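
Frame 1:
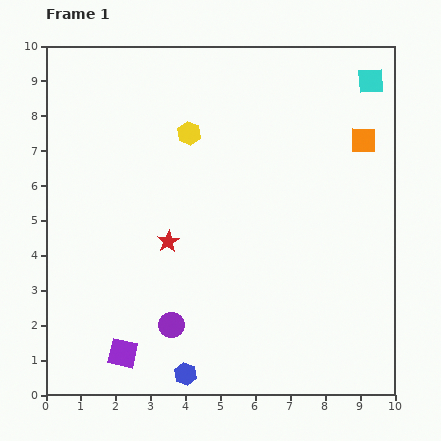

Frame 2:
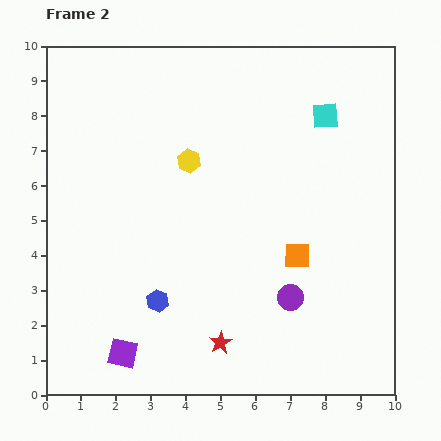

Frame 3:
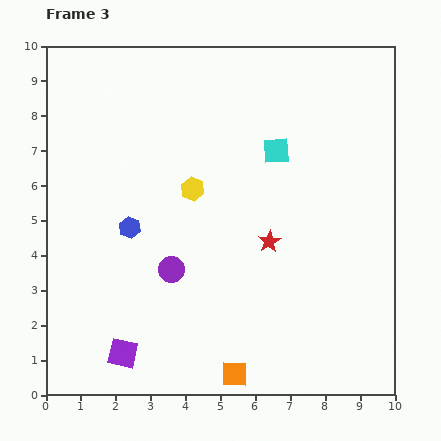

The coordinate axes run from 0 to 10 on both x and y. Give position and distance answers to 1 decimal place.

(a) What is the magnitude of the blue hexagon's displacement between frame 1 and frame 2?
2.2

The blue hexagon moved from (4.0, 0.6) to (3.2, 2.7), a distance of √(0.8² + 2.1²) ≈ 2.2.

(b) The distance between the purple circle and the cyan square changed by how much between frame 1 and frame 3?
-4.5

Distance in frame 1: 9.0. Distance in frame 3: 4.5.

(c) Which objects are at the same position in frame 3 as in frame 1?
the purple square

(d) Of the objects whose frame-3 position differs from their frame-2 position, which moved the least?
the yellow hexagon

(moved 0.8)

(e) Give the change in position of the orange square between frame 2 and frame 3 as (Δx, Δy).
(-1.8, -3.4)

The orange square was at (7.2, 4.0) in frame 2 and (5.4, 0.6) in frame 3.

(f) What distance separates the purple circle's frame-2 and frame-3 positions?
3.5

The purple circle moved from (7.0, 2.8) to (3.6, 3.6), a distance of √(3.4² + 0.8²) ≈ 3.5.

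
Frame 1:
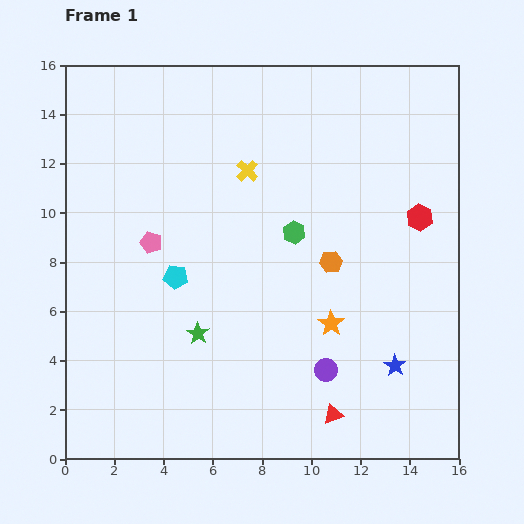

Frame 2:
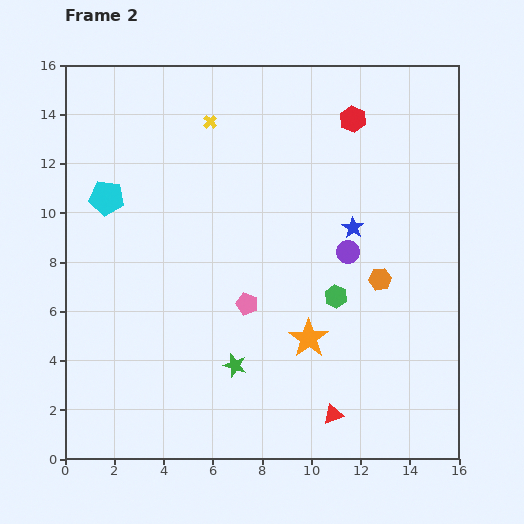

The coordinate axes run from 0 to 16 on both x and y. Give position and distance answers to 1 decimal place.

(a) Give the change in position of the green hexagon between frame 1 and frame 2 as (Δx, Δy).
(1.7, -2.6)

The green hexagon was at (9.3, 9.2) in frame 1 and (11.0, 6.6) in frame 2.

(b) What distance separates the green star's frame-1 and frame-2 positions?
2.0

The green star moved from (5.4, 5.1) to (6.9, 3.8), a distance of √(1.5² + 1.3²) ≈ 2.0.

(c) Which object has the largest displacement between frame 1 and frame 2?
the blue star

(moved 5.9; next 4.9)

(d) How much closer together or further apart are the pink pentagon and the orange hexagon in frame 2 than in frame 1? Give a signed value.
-1.8

Distance in frame 1: 7.3. Distance in frame 2: 5.5.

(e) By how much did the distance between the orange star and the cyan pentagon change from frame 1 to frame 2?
+3.4

Distance in frame 1: 6.6. Distance in frame 2: 10.0.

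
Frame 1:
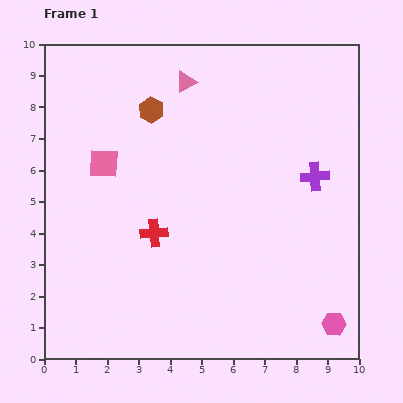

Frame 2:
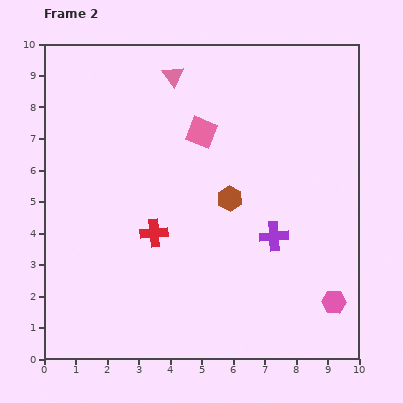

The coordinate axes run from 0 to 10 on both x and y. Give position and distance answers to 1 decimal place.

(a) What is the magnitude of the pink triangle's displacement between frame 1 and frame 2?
0.4

The pink triangle moved from (4.5, 8.8) to (4.1, 9.0), a distance of √(0.4² + 0.2²) ≈ 0.4.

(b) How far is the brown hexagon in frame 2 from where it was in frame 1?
3.8

The brown hexagon moved from (3.4, 7.9) to (5.9, 5.1), a distance of √(2.5² + 2.8²) ≈ 3.8.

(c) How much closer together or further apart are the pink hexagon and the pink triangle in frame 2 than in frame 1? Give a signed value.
-0.2

Distance in frame 1: 9.0. Distance in frame 2: 8.8.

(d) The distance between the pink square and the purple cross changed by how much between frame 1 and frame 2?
-2.7

Distance in frame 1: 6.7. Distance in frame 2: 4.0.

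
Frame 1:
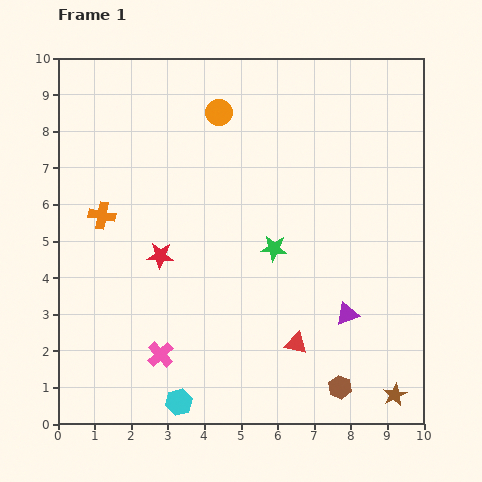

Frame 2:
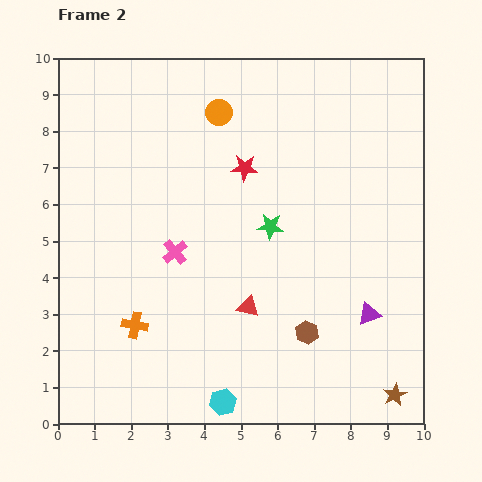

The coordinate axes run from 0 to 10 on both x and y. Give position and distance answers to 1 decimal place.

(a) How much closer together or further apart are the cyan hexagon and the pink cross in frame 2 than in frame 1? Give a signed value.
+2.9

Distance in frame 1: 1.4. Distance in frame 2: 4.3.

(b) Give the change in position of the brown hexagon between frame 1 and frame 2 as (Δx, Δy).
(-0.9, 1.5)

The brown hexagon was at (7.7, 1.0) in frame 1 and (6.8, 2.5) in frame 2.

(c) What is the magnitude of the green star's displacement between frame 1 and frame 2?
0.6

The green star moved from (5.9, 4.8) to (5.8, 5.4), a distance of √(0.1² + 0.6²) ≈ 0.6.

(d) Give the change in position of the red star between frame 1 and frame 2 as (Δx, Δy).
(2.3, 2.4)

The red star was at (2.8, 4.6) in frame 1 and (5.1, 7.0) in frame 2.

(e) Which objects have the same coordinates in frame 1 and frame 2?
the orange circle, the brown star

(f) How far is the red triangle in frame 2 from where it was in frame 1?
1.6

The red triangle moved from (6.5, 2.2) to (5.2, 3.2), a distance of √(1.3² + 1.0²) ≈ 1.6.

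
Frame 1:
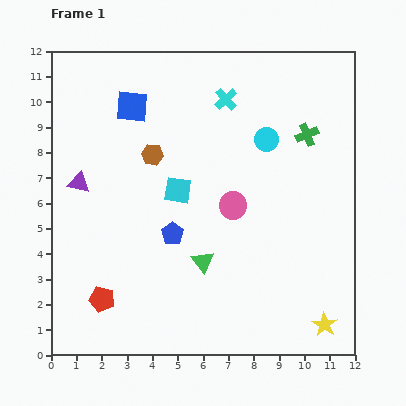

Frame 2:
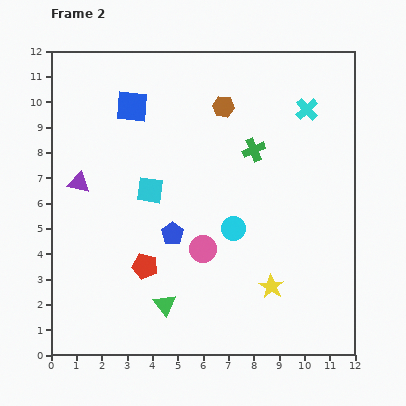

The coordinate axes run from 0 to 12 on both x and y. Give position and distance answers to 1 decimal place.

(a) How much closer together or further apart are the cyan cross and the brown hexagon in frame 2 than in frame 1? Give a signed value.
-0.3

Distance in frame 1: 3.6. Distance in frame 2: 3.3.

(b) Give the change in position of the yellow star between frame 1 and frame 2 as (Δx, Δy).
(-2.1, 1.5)

The yellow star was at (10.8, 1.2) in frame 1 and (8.7, 2.7) in frame 2.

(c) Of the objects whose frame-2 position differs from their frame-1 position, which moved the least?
the cyan square

(moved 1.1)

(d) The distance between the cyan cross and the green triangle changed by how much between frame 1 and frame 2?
+3.0

Distance in frame 1: 6.5. Distance in frame 2: 9.5.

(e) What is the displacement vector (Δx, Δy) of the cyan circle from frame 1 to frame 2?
(-1.3, -3.5)

The cyan circle was at (8.5, 8.5) in frame 1 and (7.2, 5.0) in frame 2.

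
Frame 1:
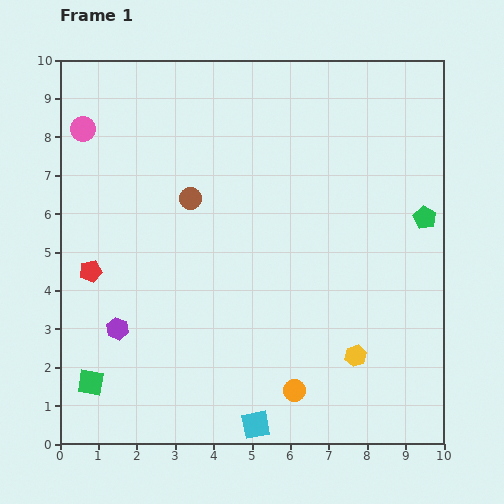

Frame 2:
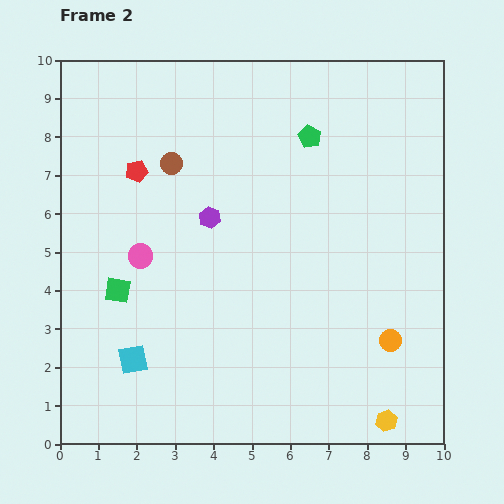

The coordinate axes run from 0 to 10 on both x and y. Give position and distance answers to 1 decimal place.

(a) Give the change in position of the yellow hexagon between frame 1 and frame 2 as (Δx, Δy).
(0.8, -1.7)

The yellow hexagon was at (7.7, 2.3) in frame 1 and (8.5, 0.6) in frame 2.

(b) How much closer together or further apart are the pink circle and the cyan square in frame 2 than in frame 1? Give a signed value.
-6.2

Distance in frame 1: 8.9. Distance in frame 2: 2.7.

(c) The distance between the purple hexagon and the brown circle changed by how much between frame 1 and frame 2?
-2.2

Distance in frame 1: 3.9. Distance in frame 2: 1.7.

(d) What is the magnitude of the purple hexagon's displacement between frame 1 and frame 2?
3.8

The purple hexagon moved from (1.5, 3.0) to (3.9, 5.9), a distance of √(2.4² + 2.9²) ≈ 3.8.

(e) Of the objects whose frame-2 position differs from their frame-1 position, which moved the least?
the brown circle

(moved 1.0)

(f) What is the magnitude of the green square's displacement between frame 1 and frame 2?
2.5

The green square moved from (0.8, 1.6) to (1.5, 4.0), a distance of √(0.7² + 2.4²) ≈ 2.5.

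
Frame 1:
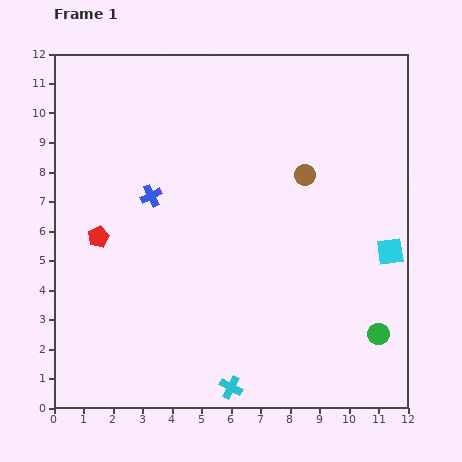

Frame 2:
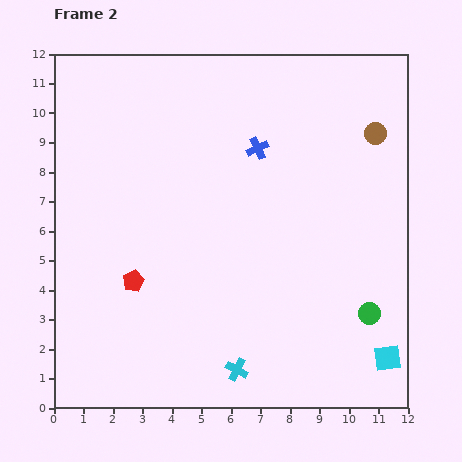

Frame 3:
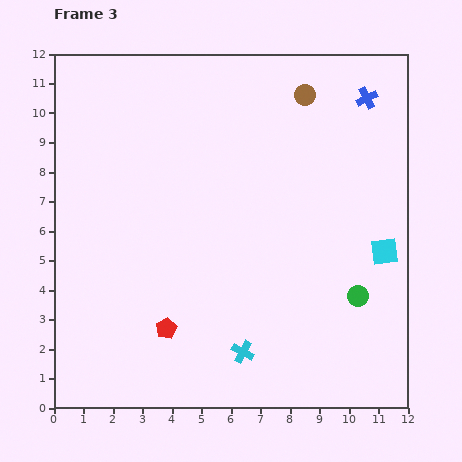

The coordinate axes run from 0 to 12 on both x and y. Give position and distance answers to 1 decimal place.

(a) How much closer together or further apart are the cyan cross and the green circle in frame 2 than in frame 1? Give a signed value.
-0.4

Distance in frame 1: 5.3. Distance in frame 2: 4.9.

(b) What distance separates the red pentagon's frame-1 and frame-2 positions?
1.9

The red pentagon moved from (1.5, 5.8) to (2.7, 4.3), a distance of √(1.2² + 1.5²) ≈ 1.9.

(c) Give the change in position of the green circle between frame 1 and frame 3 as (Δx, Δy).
(-0.7, 1.3)

The green circle was at (11.0, 2.5) in frame 1 and (10.3, 3.8) in frame 3.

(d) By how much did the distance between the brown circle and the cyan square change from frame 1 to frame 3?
+2.0

Distance in frame 1: 3.9. Distance in frame 3: 5.9.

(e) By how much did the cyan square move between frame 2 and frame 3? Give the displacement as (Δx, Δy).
(-0.1, 3.6)

The cyan square was at (11.3, 1.7) in frame 2 and (11.2, 5.3) in frame 3.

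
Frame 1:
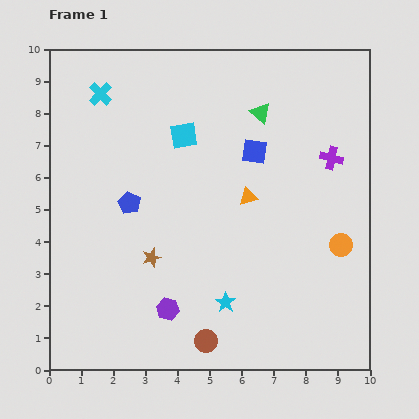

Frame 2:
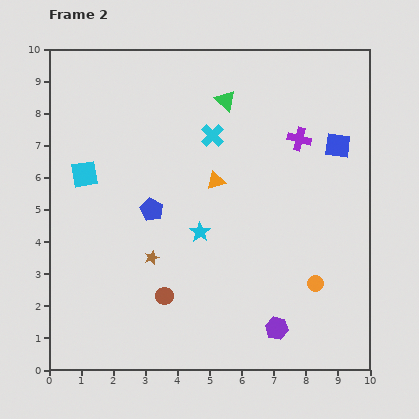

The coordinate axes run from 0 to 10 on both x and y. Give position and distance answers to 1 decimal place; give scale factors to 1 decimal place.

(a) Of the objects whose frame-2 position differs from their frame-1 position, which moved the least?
the blue pentagon

(moved 0.7)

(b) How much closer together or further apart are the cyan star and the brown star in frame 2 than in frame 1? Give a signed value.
-1.0

Distance in frame 1: 2.7. Distance in frame 2: 1.7.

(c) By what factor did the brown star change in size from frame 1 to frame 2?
0.7×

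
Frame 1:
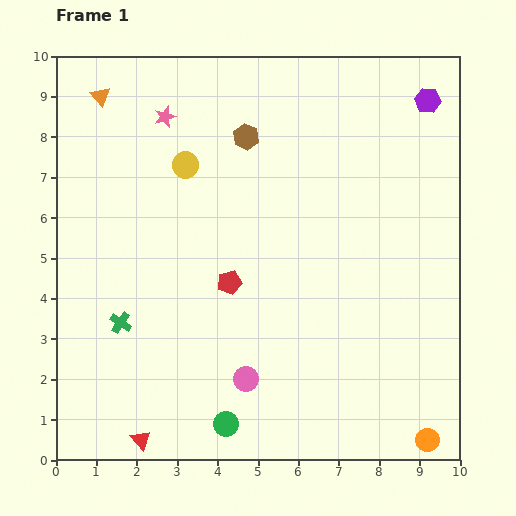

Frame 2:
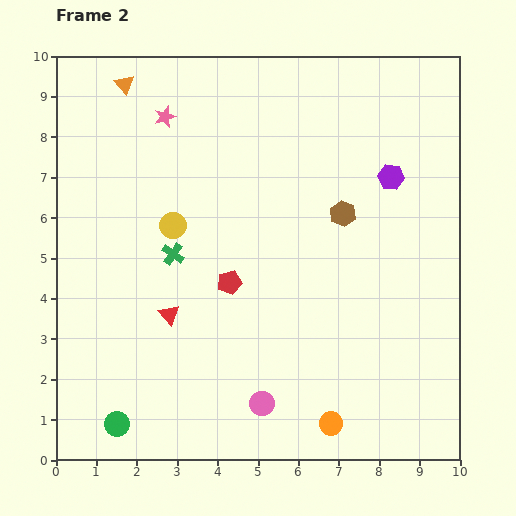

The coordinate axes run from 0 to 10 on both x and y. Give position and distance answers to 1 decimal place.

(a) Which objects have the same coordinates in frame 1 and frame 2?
the pink star, the red pentagon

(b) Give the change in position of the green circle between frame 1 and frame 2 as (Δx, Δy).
(-2.7, 0.0)

The green circle was at (4.2, 0.9) in frame 1 and (1.5, 0.9) in frame 2.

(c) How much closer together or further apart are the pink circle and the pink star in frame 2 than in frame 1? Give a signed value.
+0.7

Distance in frame 1: 6.8. Distance in frame 2: 7.5.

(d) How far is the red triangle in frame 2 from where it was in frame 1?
3.2

The red triangle moved from (2.1, 0.5) to (2.8, 3.6), a distance of √(0.7² + 3.1²) ≈ 3.2.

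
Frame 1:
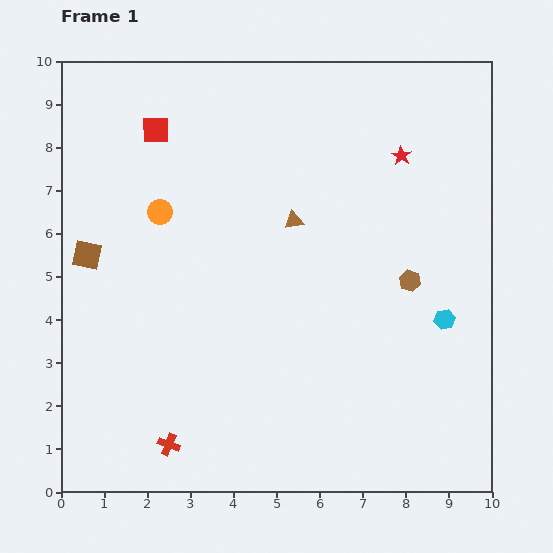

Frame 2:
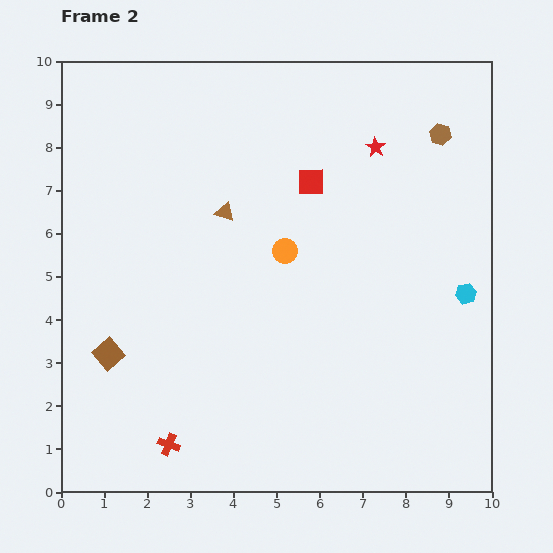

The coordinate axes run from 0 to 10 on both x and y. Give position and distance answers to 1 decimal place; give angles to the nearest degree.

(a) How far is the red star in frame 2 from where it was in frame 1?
0.6

The red star moved from (7.9, 7.8) to (7.3, 8.0), a distance of √(0.6² + 0.2²) ≈ 0.6.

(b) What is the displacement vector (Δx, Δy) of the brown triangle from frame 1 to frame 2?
(-1.6, 0.2)

The brown triangle was at (5.4, 6.3) in frame 1 and (3.8, 6.5) in frame 2.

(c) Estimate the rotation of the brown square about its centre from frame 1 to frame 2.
38° clockwise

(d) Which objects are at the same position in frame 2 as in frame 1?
the red cross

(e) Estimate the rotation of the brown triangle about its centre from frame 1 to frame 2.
28° clockwise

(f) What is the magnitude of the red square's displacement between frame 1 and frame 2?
3.8

The red square moved from (2.2, 8.4) to (5.8, 7.2), a distance of √(3.6² + 1.2²) ≈ 3.8.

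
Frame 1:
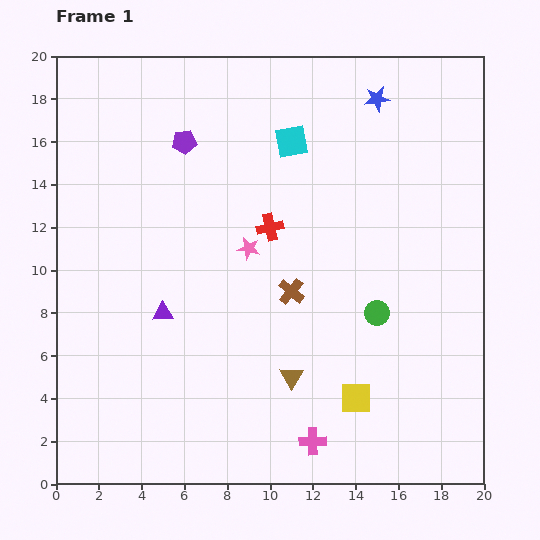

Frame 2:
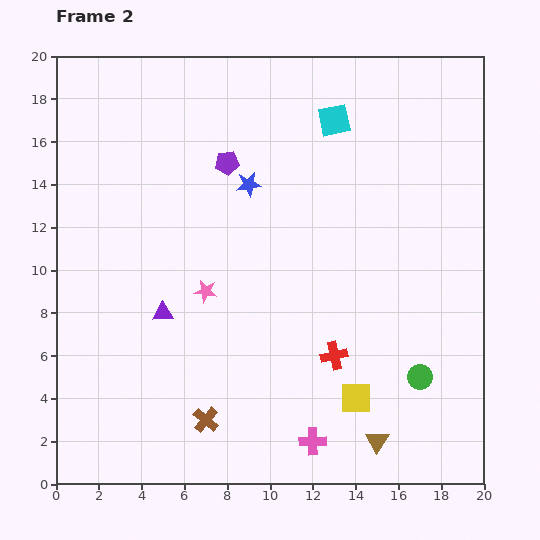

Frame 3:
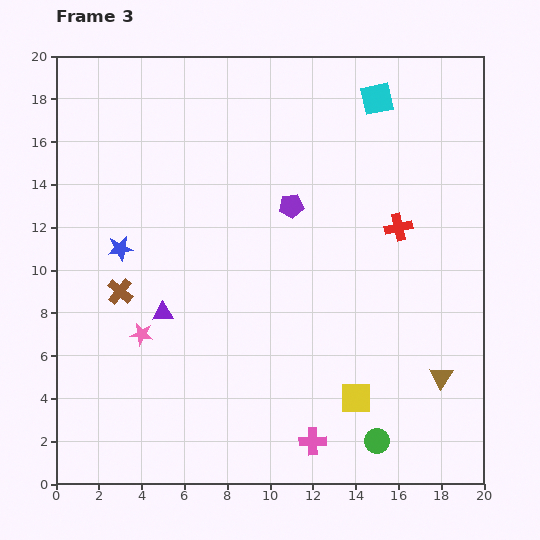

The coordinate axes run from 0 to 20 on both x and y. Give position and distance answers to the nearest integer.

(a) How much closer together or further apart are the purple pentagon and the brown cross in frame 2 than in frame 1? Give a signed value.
+3

Distance in frame 1: 9. Distance in frame 2: 12.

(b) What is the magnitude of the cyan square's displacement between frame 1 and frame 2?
2

The cyan square moved from (11, 16) to (13, 17), a distance of √(2² + 1²) ≈ 2.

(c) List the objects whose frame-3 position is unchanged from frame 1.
the purple triangle, the yellow square, the pink cross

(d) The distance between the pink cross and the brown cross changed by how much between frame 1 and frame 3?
+4

Distance in frame 1: 7. Distance in frame 3: 11.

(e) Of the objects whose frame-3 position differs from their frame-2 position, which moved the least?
the cyan square

(moved 2)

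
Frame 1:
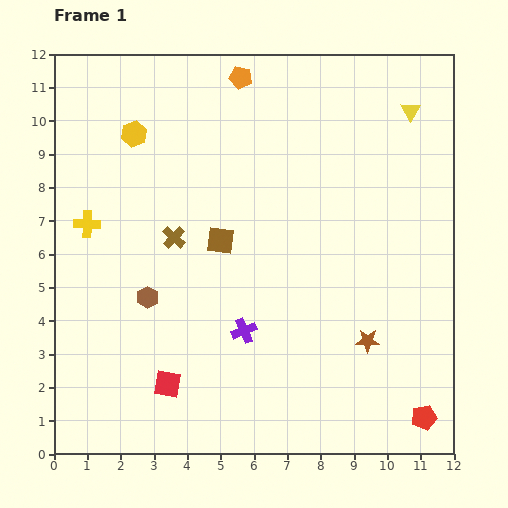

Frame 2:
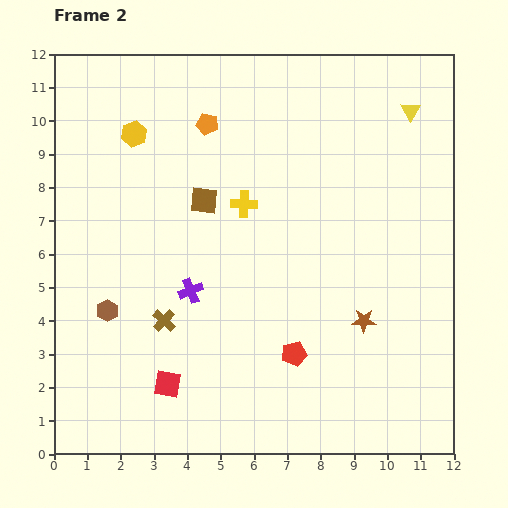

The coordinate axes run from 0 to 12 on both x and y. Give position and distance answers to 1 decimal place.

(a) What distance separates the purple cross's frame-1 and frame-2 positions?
2.0

The purple cross moved from (5.7, 3.7) to (4.1, 4.9), a distance of √(1.6² + 1.2²) ≈ 2.0.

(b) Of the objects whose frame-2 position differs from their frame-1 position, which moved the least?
the brown star

(moved 0.6)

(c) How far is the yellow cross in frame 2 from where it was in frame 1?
4.7

The yellow cross moved from (1.0, 6.9) to (5.7, 7.5), a distance of √(4.7² + 0.6²) ≈ 4.7.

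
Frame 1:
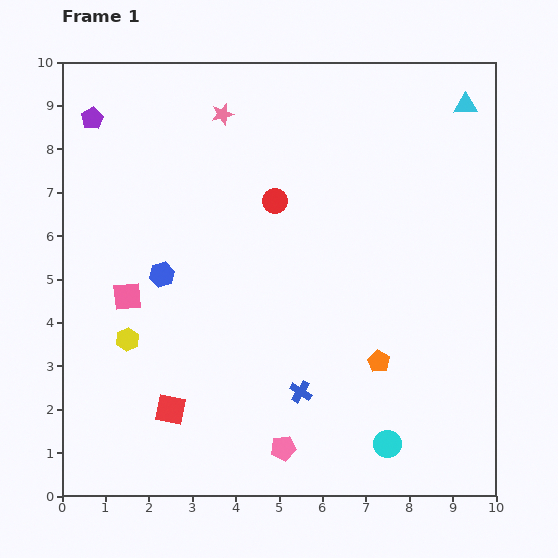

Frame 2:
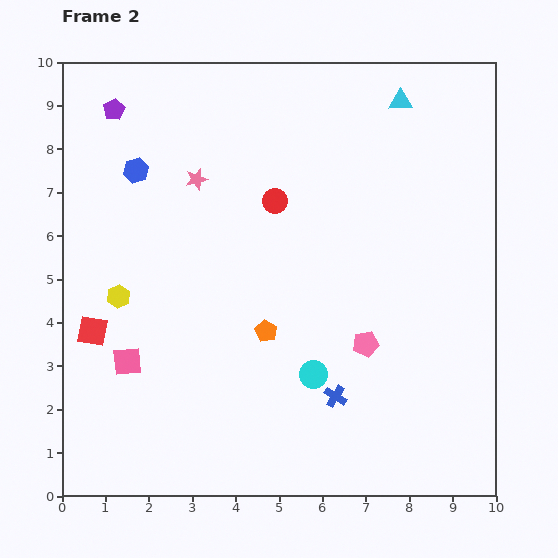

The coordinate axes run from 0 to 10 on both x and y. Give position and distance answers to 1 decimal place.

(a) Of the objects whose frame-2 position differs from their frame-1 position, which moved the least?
the purple pentagon

(moved 0.5)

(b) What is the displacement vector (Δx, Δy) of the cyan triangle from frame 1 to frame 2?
(-1.5, 0.1)

The cyan triangle was at (9.3, 9.0) in frame 1 and (7.8, 9.1) in frame 2.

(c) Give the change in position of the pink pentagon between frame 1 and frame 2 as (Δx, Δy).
(1.9, 2.4)

The pink pentagon was at (5.1, 1.1) in frame 1 and (7.0, 3.5) in frame 2.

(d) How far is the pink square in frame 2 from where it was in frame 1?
1.5

The pink square moved from (1.5, 4.6) to (1.5, 3.1), a distance of √(0.0² + 1.5²) ≈ 1.5.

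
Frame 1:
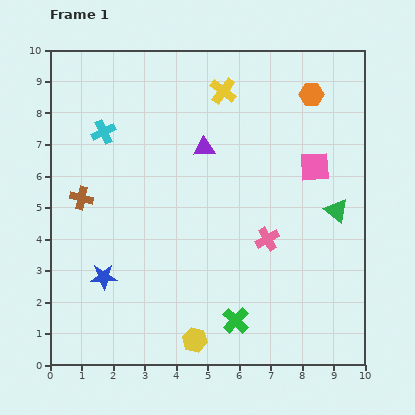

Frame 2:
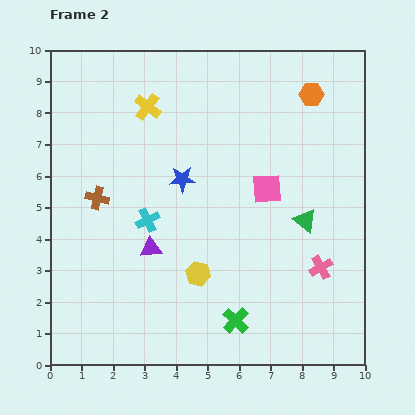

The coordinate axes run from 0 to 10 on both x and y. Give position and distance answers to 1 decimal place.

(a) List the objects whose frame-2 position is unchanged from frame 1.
the green cross, the orange hexagon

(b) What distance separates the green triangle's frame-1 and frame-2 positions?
1.0

The green triangle moved from (9.1, 4.9) to (8.1, 4.6), a distance of √(1.0² + 0.3²) ≈ 1.0.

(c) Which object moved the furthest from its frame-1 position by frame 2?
the blue star

(moved 4.0; next 3.6)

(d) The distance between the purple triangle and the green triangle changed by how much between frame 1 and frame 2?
+0.3

Distance in frame 1: 4.7. Distance in frame 2: 5.0.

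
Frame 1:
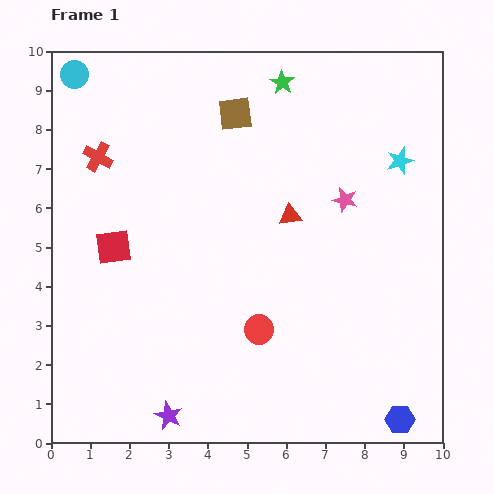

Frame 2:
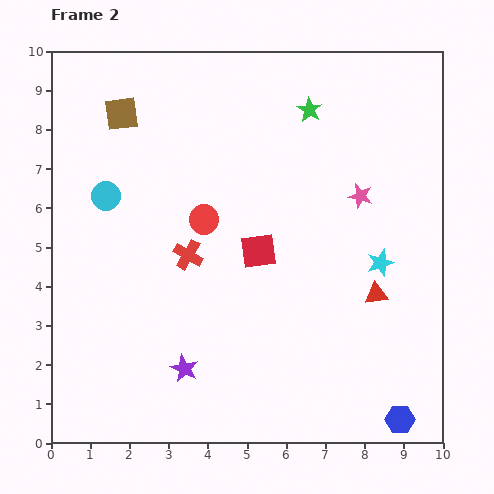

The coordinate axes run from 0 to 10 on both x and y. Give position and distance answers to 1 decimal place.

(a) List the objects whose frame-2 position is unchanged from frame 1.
the blue hexagon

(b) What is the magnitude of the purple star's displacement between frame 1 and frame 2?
1.3

The purple star moved from (3.0, 0.7) to (3.4, 1.9), a distance of √(0.4² + 1.2²) ≈ 1.3.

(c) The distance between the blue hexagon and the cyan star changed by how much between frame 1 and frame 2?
-2.6

Distance in frame 1: 6.6. Distance in frame 2: 4.0.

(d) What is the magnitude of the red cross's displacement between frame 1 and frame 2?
3.4

The red cross moved from (1.2, 7.3) to (3.5, 4.8), a distance of √(2.3² + 2.5²) ≈ 3.4.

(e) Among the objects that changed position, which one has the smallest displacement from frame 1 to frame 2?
the pink star

(moved 0.4)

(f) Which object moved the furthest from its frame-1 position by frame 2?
the red square

(moved 3.7; next 3.4)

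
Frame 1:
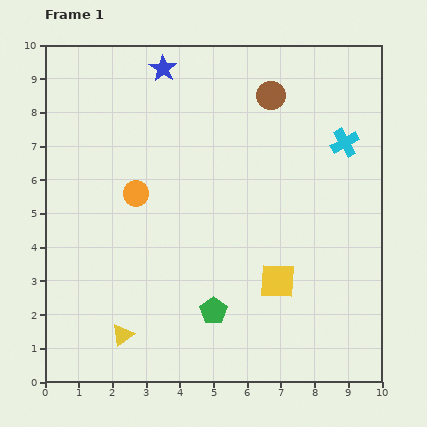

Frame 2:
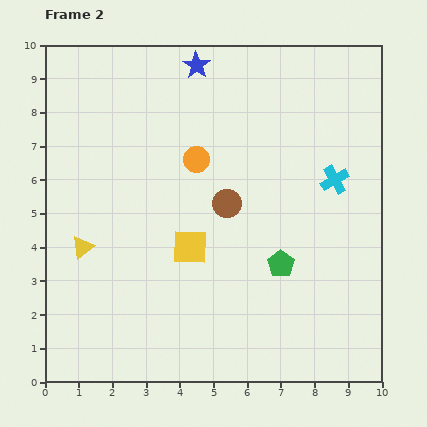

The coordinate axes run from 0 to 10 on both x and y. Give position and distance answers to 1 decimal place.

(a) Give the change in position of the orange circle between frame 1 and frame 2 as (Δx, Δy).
(1.8, 1.0)

The orange circle was at (2.7, 5.6) in frame 1 and (4.5, 6.6) in frame 2.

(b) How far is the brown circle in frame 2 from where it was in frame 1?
3.5

The brown circle moved from (6.7, 8.5) to (5.4, 5.3), a distance of √(1.3² + 3.2²) ≈ 3.5.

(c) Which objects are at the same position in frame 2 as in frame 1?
none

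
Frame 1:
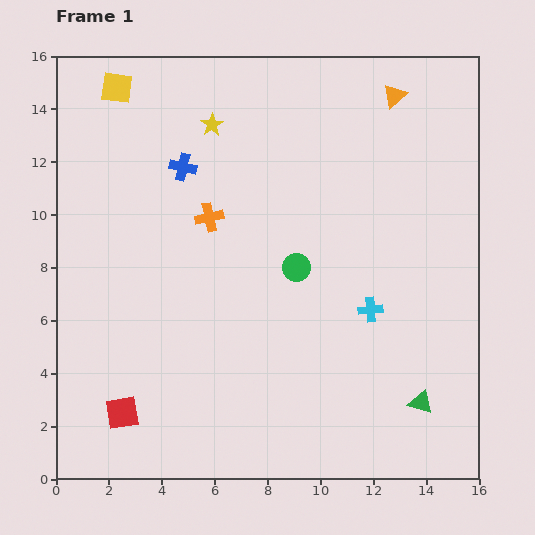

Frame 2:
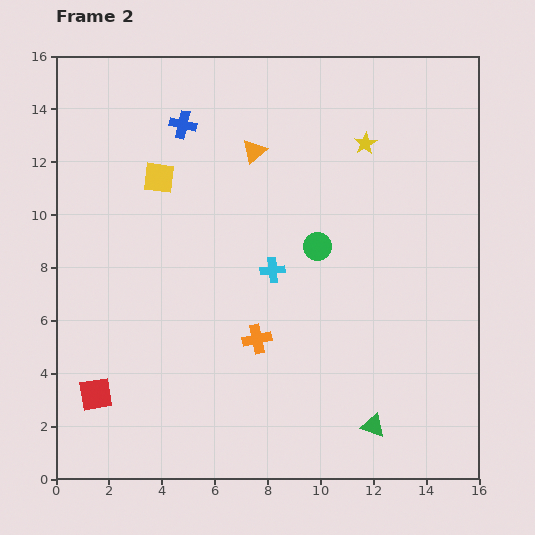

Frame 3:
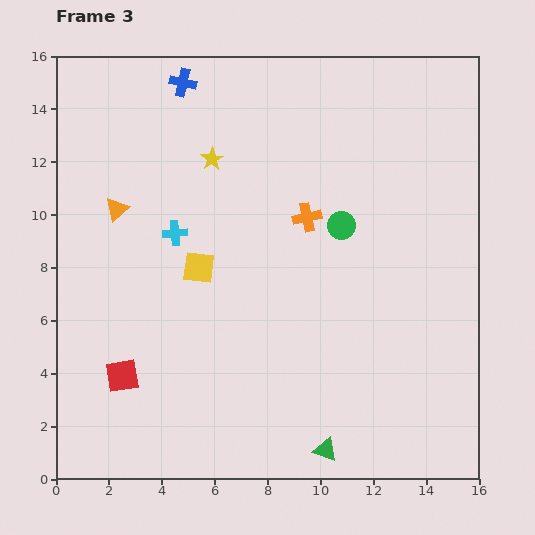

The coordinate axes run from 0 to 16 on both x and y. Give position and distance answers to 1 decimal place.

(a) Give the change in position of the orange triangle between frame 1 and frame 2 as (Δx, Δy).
(-5.3, -2.1)

The orange triangle was at (12.8, 14.5) in frame 1 and (7.5, 12.4) in frame 2.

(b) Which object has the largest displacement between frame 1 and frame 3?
the orange triangle

(moved 11.3; next 7.9)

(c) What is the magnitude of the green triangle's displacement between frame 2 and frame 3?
2.0

The green triangle moved from (12.0, 2.0) to (10.2, 1.1), a distance of √(1.8² + 0.9²) ≈ 2.0.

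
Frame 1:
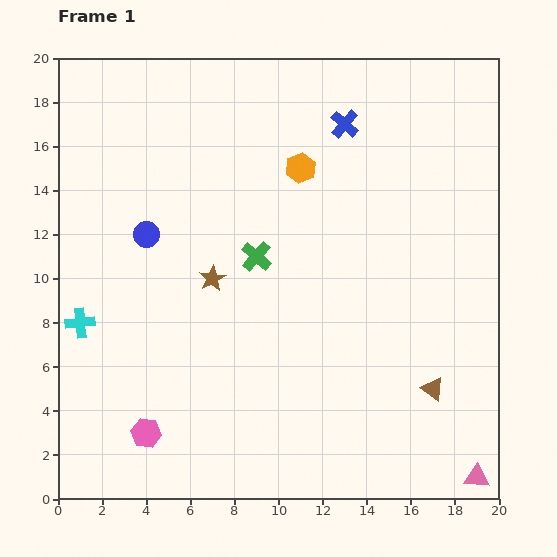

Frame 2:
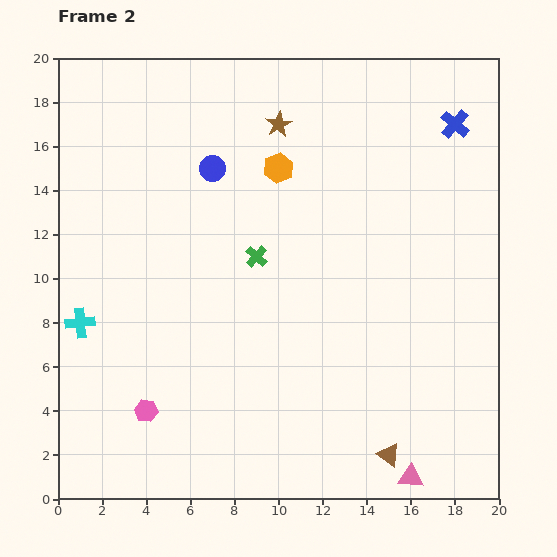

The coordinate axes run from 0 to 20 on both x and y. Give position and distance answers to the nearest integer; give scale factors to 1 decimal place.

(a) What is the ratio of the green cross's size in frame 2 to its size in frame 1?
0.7×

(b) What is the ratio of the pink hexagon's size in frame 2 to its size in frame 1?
0.8×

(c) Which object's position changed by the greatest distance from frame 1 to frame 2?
the brown star

(moved 8; next 5)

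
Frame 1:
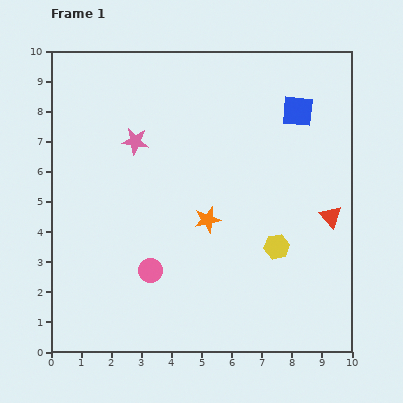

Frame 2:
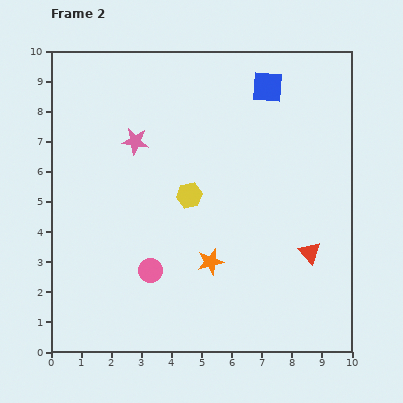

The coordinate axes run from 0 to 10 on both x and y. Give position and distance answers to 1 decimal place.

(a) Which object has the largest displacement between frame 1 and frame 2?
the yellow hexagon

(moved 3.4; next 1.4)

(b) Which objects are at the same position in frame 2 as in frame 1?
the pink circle, the pink star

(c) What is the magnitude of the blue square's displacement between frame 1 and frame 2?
1.3

The blue square moved from (8.2, 8.0) to (7.2, 8.8), a distance of √(1.0² + 0.8²) ≈ 1.3.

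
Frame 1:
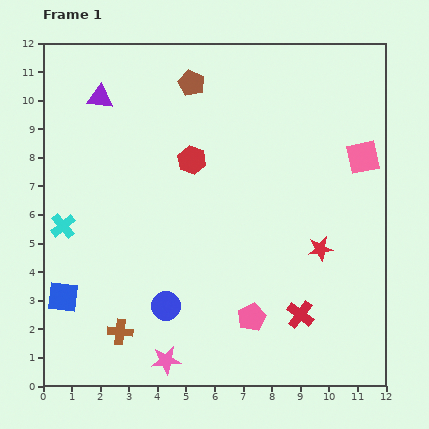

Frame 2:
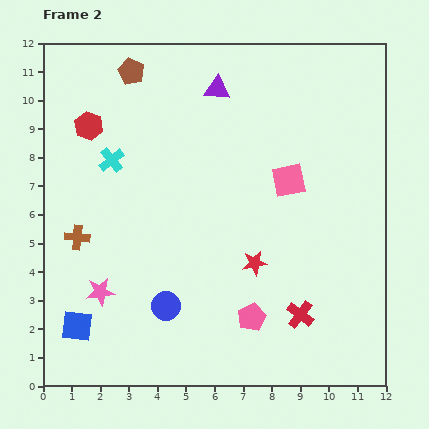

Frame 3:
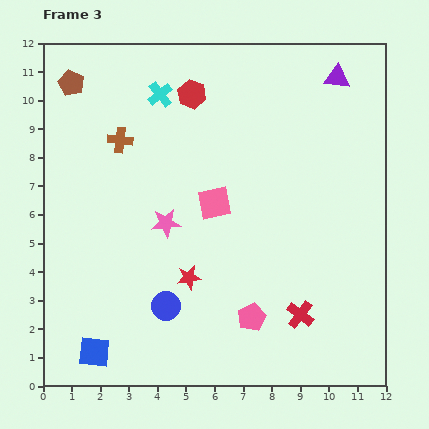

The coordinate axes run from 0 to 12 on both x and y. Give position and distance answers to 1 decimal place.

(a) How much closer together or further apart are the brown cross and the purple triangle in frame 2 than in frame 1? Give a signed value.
-1.1

Distance in frame 1: 8.2. Distance in frame 2: 7.1.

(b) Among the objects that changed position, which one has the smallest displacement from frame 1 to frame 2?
the blue square

(moved 1.1)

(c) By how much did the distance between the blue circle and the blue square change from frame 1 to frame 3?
-0.6

Distance in frame 1: 3.6. Distance in frame 3: 3.0.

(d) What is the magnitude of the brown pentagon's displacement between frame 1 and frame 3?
4.2

The brown pentagon moved from (5.2, 10.6) to (1.0, 10.6), a distance of √(4.2² + 0.0²) ≈ 4.2.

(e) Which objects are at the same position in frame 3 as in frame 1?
the blue circle, the red cross, the pink pentagon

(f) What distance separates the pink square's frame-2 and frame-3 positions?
2.7

The pink square moved from (8.6, 7.2) to (6.0, 6.4), a distance of √(2.6² + 0.8²) ≈ 2.7.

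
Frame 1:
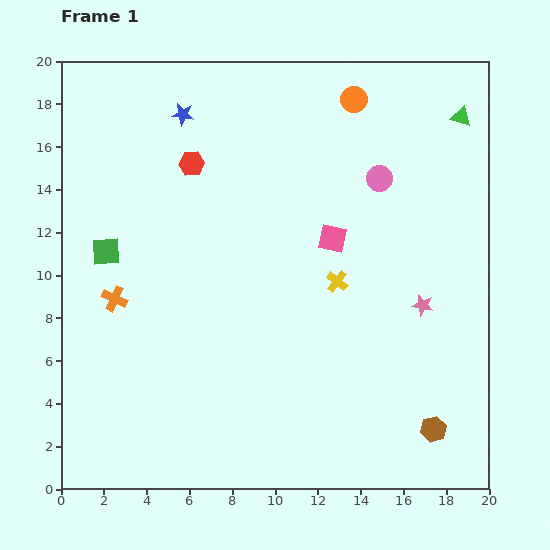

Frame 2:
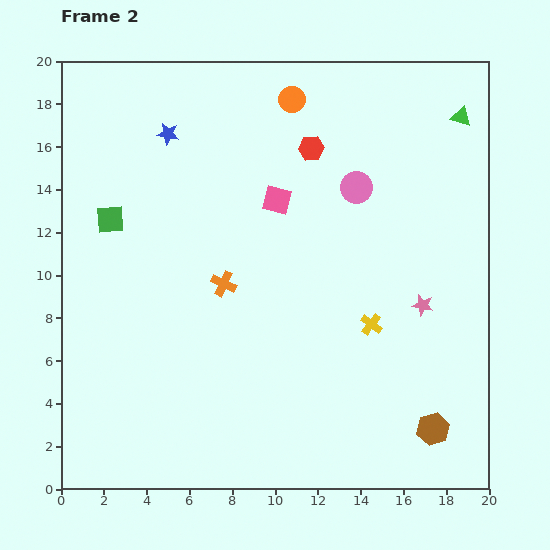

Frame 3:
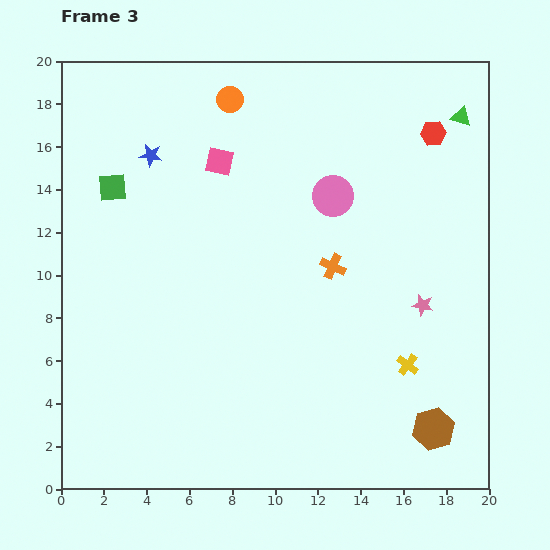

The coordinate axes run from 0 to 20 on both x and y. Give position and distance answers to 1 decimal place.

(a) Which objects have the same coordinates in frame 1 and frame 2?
the green triangle, the pink star, the brown hexagon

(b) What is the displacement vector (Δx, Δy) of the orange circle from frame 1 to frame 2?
(-2.9, 0.0)

The orange circle was at (13.7, 18.2) in frame 1 and (10.8, 18.2) in frame 2.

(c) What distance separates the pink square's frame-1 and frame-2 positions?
3.2

The pink square moved from (12.7, 11.7) to (10.1, 13.5), a distance of √(2.6² + 1.8²) ≈ 3.2.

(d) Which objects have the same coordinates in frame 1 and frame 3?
the green triangle, the pink star, the brown hexagon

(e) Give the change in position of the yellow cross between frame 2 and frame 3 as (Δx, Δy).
(1.7, -1.9)

The yellow cross was at (14.5, 7.7) in frame 2 and (16.2, 5.8) in frame 3.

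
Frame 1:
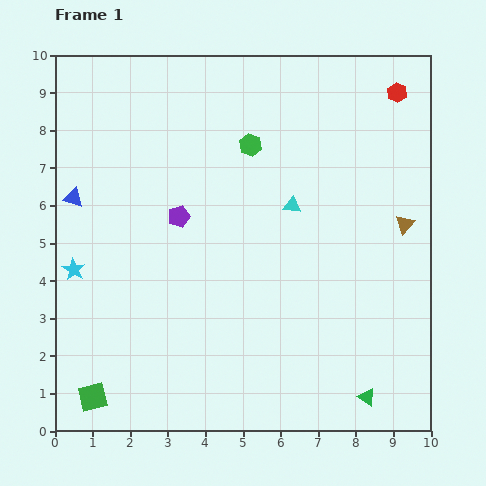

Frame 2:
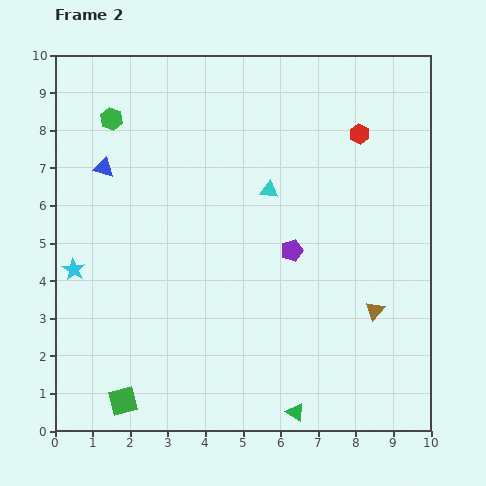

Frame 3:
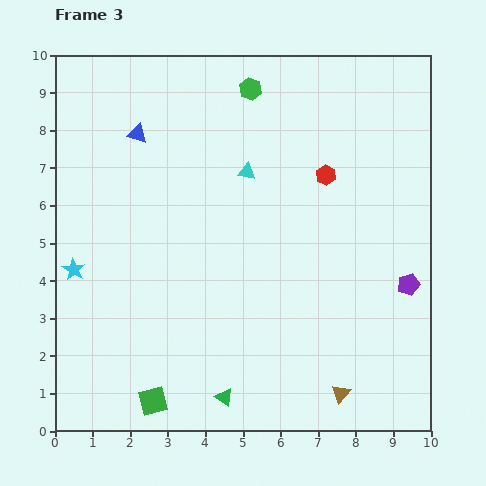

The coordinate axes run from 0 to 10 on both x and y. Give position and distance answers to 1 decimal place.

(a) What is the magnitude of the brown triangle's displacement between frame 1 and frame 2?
2.4

The brown triangle moved from (9.3, 5.5) to (8.5, 3.2), a distance of √(0.8² + 2.3²) ≈ 2.4.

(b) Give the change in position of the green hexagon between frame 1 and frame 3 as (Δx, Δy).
(0.0, 1.5)

The green hexagon was at (5.2, 7.6) in frame 1 and (5.2, 9.1) in frame 3.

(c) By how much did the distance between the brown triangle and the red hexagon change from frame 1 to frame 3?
+2.3

Distance in frame 1: 3.5. Distance in frame 3: 5.8.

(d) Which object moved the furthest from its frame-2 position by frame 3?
the green hexagon

(moved 3.8; next 3.2)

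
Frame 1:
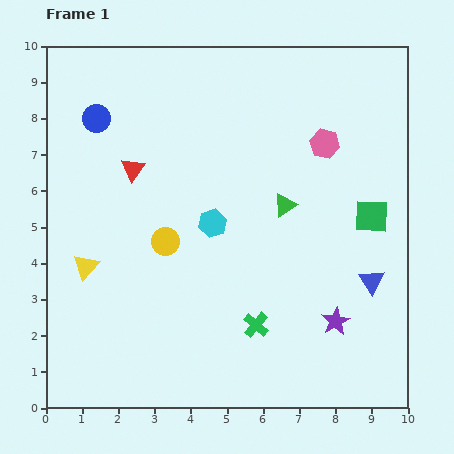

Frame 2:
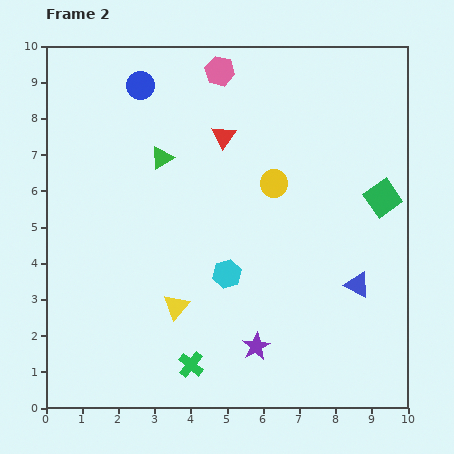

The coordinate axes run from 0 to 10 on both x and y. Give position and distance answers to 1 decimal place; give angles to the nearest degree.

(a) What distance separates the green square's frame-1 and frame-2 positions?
0.6

The green square moved from (9.0, 5.3) to (9.3, 5.8), a distance of √(0.3² + 0.5²) ≈ 0.6.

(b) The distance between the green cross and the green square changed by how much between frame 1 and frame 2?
+2.6

Distance in frame 1: 4.4. Distance in frame 2: 7.0.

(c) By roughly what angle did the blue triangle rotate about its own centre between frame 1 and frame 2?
28° counter-clockwise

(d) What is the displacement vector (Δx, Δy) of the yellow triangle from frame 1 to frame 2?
(2.5, -1.1)

The yellow triangle was at (1.1, 3.9) in frame 1 and (3.6, 2.8) in frame 2.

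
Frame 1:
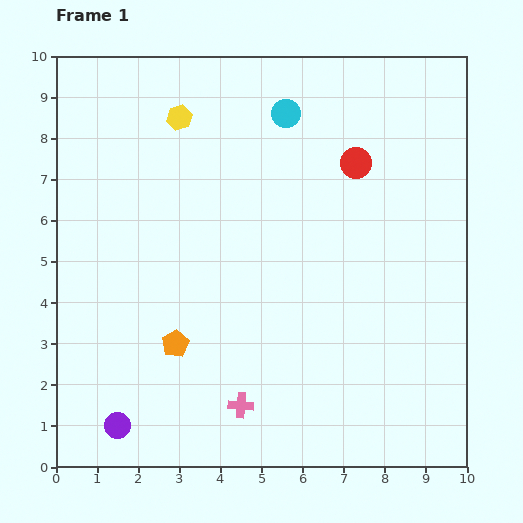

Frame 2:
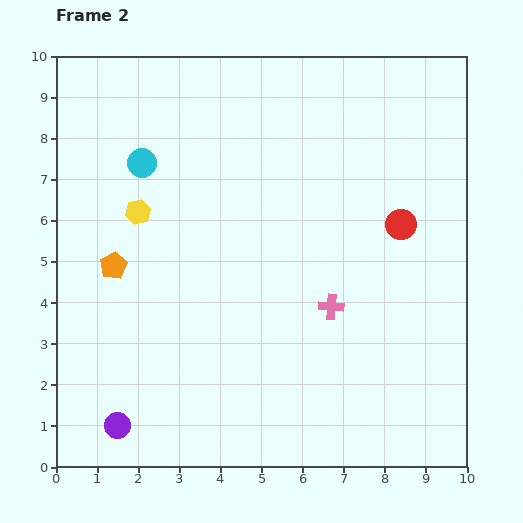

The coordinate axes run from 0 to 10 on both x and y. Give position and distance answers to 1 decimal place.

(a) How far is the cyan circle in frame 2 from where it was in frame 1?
3.7

The cyan circle moved from (5.6, 8.6) to (2.1, 7.4), a distance of √(3.5² + 1.2²) ≈ 3.7.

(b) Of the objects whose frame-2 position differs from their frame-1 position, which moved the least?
the red circle

(moved 1.9)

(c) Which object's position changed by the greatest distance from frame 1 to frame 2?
the cyan circle

(moved 3.7; next 3.3)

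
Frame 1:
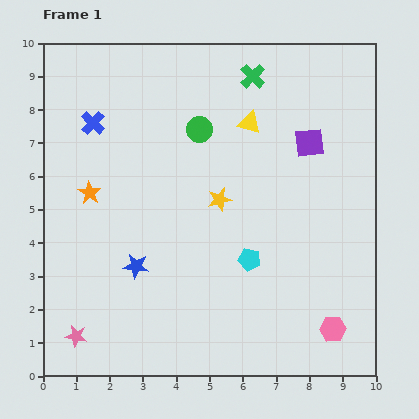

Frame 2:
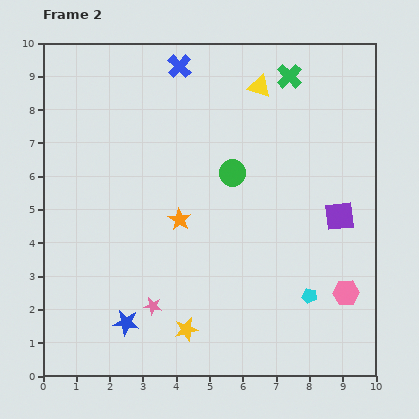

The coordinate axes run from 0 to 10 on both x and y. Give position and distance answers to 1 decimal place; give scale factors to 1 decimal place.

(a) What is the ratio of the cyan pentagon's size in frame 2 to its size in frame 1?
0.7×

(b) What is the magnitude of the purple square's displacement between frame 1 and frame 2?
2.4

The purple square moved from (8.0, 7.0) to (8.9, 4.8), a distance of √(0.9² + 2.2²) ≈ 2.4.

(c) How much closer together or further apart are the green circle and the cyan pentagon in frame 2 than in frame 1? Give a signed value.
+0.2

Distance in frame 1: 4.2. Distance in frame 2: 4.4.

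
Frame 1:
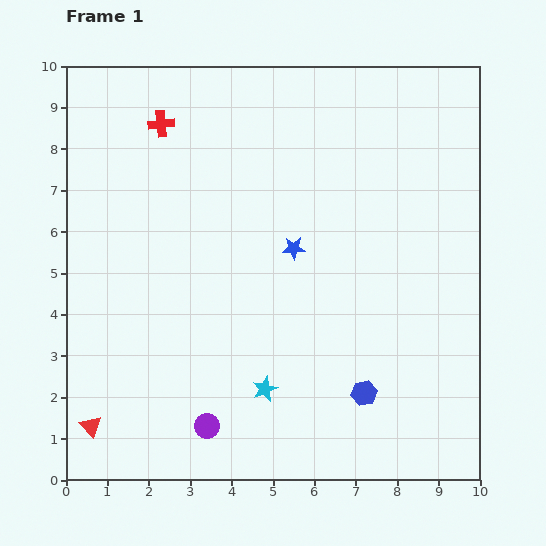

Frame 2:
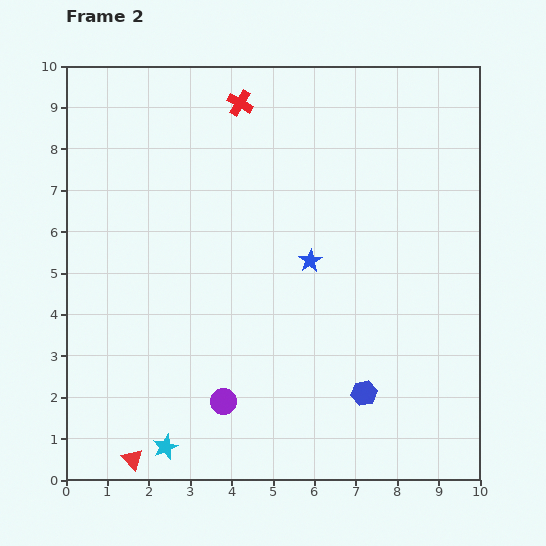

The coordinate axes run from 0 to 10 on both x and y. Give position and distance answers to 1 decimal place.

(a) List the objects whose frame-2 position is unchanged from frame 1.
the blue hexagon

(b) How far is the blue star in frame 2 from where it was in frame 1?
0.5

The blue star moved from (5.5, 5.6) to (5.9, 5.3), a distance of √(0.4² + 0.3²) ≈ 0.5.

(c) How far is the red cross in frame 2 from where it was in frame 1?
2.0

The red cross moved from (2.3, 8.6) to (4.2, 9.1), a distance of √(1.9² + 0.5²) ≈ 2.0.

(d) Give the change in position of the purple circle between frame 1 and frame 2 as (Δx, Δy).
(0.4, 0.6)

The purple circle was at (3.4, 1.3) in frame 1 and (3.8, 1.9) in frame 2.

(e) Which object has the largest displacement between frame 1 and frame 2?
the cyan star

(moved 2.8; next 2.0)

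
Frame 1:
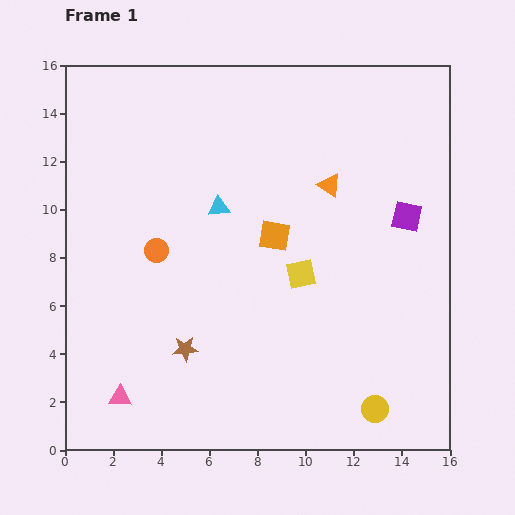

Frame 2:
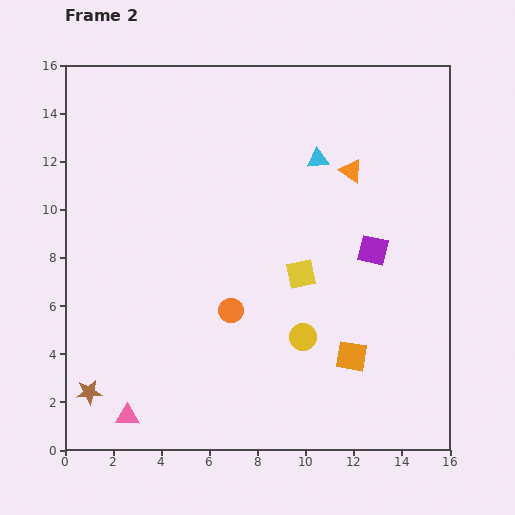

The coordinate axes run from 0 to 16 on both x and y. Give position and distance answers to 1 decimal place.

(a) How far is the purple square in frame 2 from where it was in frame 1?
2.0

The purple square moved from (14.2, 9.7) to (12.8, 8.3), a distance of √(1.4² + 1.4²) ≈ 2.0.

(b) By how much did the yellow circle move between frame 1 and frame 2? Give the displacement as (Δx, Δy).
(-3.0, 3.0)

The yellow circle was at (12.9, 1.7) in frame 1 and (9.9, 4.7) in frame 2.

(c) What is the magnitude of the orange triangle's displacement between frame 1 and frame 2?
1.1

The orange triangle moved from (11.0, 11.0) to (11.9, 11.6), a distance of √(0.9² + 0.6²) ≈ 1.1.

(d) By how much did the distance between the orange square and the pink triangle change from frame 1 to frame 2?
+0.3

Distance in frame 1: 9.3. Distance in frame 2: 9.6.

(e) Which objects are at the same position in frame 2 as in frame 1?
the yellow square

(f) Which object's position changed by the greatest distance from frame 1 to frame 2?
the orange square

(moved 5.9; next 4.6)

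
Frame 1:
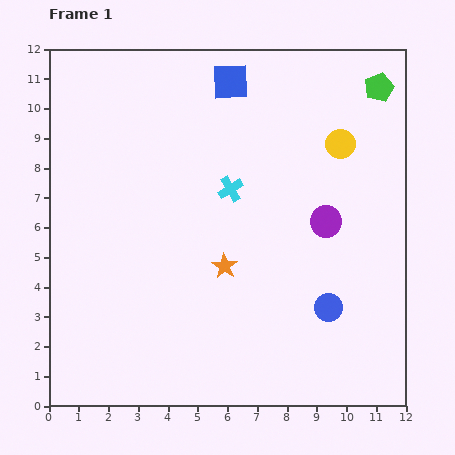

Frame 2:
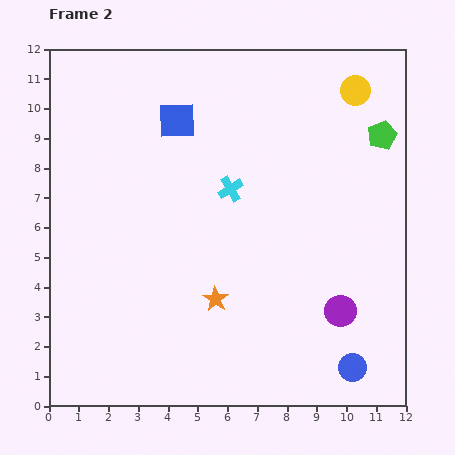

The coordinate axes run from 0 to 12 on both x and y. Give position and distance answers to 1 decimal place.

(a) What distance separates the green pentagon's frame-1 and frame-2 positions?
1.6

The green pentagon moved from (11.1, 10.7) to (11.2, 9.1), a distance of √(0.1² + 1.6²) ≈ 1.6.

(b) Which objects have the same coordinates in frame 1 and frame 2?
the cyan cross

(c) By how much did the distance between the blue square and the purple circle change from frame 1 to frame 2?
+2.7

Distance in frame 1: 5.7. Distance in frame 2: 8.4.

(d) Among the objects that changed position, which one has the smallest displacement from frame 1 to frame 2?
the orange star

(moved 1.1)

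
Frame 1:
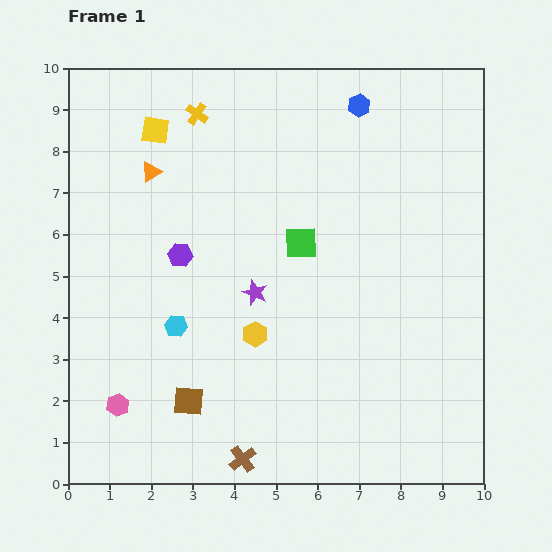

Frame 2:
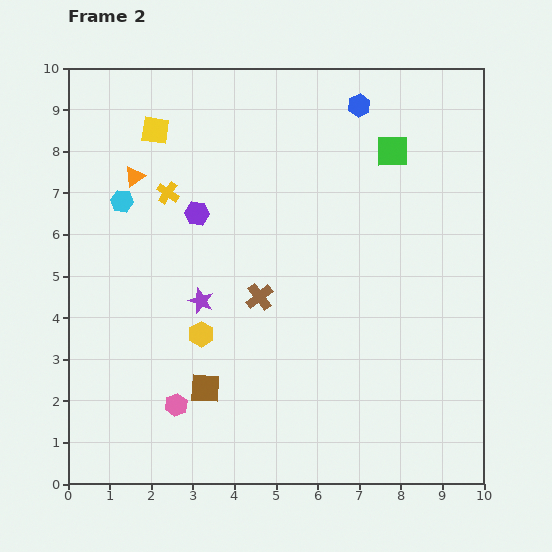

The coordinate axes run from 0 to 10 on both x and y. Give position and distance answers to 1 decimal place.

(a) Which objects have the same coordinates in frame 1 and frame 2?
the yellow square, the blue hexagon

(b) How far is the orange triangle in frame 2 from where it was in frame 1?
0.4

The orange triangle moved from (2.0, 7.5) to (1.6, 7.4), a distance of √(0.4² + 0.1²) ≈ 0.4.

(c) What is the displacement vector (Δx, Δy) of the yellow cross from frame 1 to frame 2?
(-0.7, -1.9)

The yellow cross was at (3.1, 8.9) in frame 1 and (2.4, 7.0) in frame 2.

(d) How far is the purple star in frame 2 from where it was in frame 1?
1.3

The purple star moved from (4.5, 4.6) to (3.2, 4.4), a distance of √(1.3² + 0.2²) ≈ 1.3.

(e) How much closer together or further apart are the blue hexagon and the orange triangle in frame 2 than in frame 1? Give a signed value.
+0.5

Distance in frame 1: 5.2. Distance in frame 2: 5.7.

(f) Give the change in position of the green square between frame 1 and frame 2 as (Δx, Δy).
(2.2, 2.2)

The green square was at (5.6, 5.8) in frame 1 and (7.8, 8.0) in frame 2.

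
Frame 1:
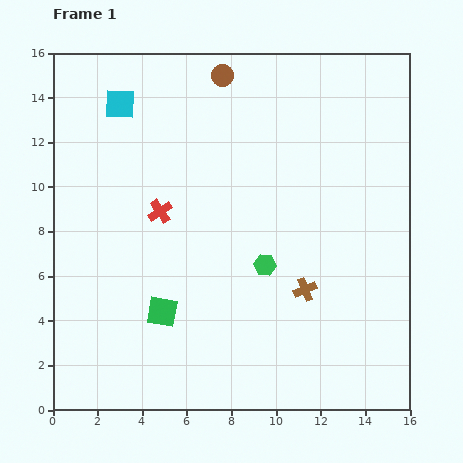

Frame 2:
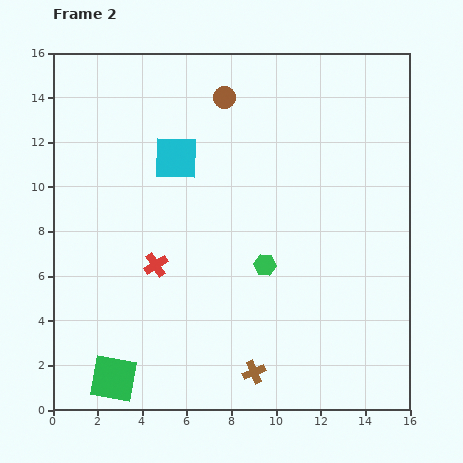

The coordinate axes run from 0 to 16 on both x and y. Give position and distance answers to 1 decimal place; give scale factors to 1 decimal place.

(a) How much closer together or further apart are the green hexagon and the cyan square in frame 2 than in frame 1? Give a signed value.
-3.5

Distance in frame 1: 9.7. Distance in frame 2: 6.2.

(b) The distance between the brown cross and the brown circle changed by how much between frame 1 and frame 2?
+2.1

Distance in frame 1: 10.3. Distance in frame 2: 12.4.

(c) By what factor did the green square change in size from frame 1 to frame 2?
1.5×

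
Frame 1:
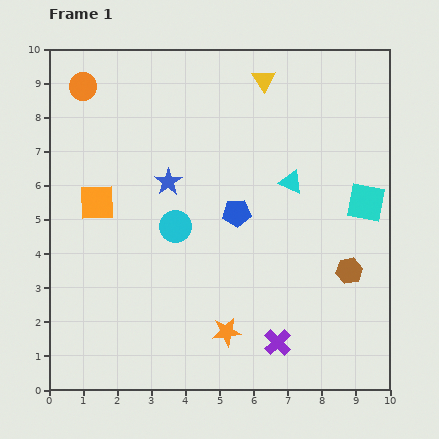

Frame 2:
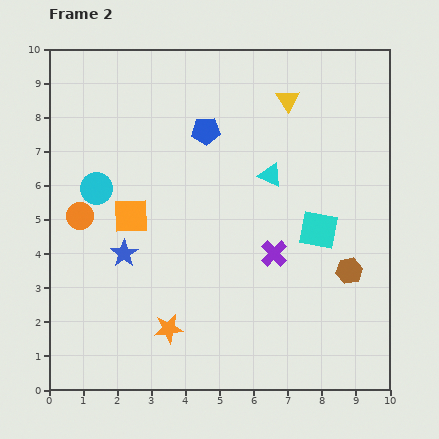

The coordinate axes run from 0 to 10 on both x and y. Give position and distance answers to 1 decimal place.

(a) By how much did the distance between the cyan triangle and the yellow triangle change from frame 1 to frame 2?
-0.8

Distance in frame 1: 3.1. Distance in frame 2: 2.3.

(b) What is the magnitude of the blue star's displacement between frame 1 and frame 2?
2.5

The blue star moved from (3.5, 6.1) to (2.2, 4.0), a distance of √(1.3² + 2.1²) ≈ 2.5.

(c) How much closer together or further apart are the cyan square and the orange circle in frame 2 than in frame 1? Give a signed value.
-2.0

Distance in frame 1: 9.0. Distance in frame 2: 7.0.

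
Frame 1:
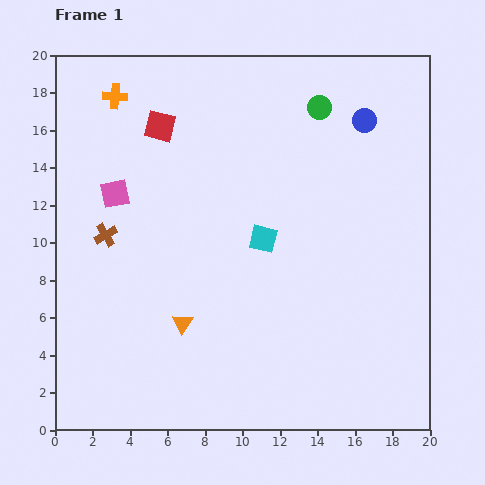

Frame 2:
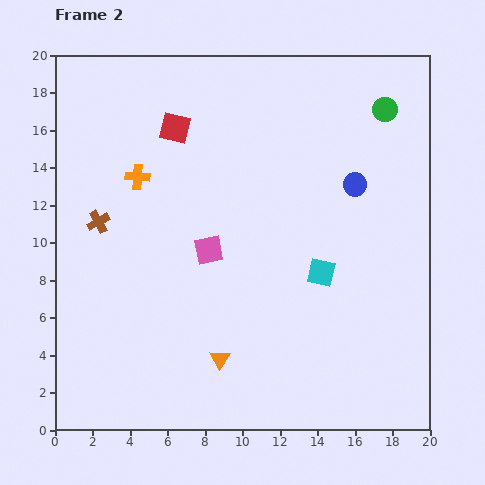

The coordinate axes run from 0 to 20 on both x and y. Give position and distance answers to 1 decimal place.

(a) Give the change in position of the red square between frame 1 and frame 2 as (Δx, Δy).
(0.8, -0.1)

The red square was at (5.6, 16.2) in frame 1 and (6.4, 16.1) in frame 2.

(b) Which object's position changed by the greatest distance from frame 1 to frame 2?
the pink square

(moved 5.8; next 4.5)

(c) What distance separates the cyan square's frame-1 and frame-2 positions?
3.6

The cyan square moved from (11.1, 10.2) to (14.2, 8.4), a distance of √(3.1² + 1.8²) ≈ 3.6.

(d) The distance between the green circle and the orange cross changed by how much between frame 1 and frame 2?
+2.8

Distance in frame 1: 10.9. Distance in frame 2: 13.7.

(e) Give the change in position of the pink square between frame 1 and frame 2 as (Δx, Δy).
(5.0, -3.0)

The pink square was at (3.2, 12.6) in frame 1 and (8.2, 9.6) in frame 2.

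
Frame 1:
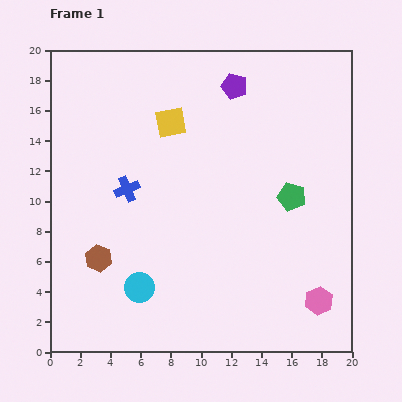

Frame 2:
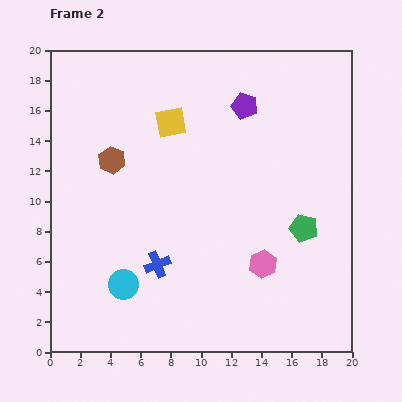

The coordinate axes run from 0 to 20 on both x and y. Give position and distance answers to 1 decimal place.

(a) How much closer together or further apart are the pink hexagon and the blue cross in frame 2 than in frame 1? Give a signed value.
-7.7

Distance in frame 1: 14.7. Distance in frame 2: 7.0.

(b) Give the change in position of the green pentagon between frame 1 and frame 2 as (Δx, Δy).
(0.8, -2.1)

The green pentagon was at (16.0, 10.3) in frame 1 and (16.8, 8.2) in frame 2.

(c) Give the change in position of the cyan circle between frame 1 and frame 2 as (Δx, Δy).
(-1.0, 0.2)

The cyan circle was at (5.9, 4.3) in frame 1 and (4.9, 4.5) in frame 2.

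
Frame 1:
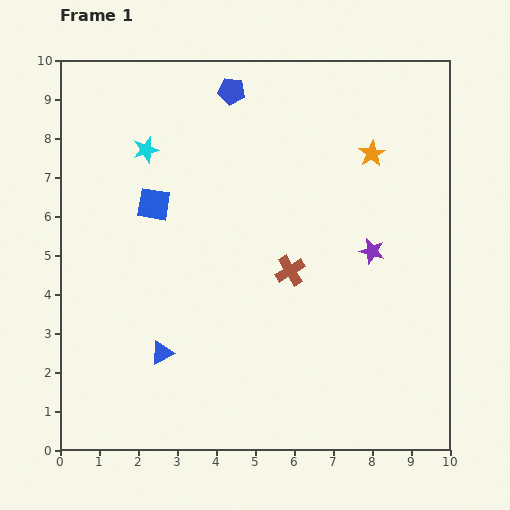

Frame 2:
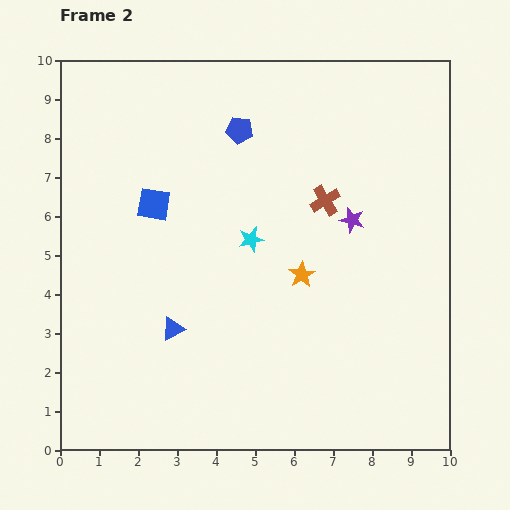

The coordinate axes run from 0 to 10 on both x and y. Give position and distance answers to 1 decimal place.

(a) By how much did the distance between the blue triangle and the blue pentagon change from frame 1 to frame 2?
-1.5

Distance in frame 1: 6.9. Distance in frame 2: 5.4.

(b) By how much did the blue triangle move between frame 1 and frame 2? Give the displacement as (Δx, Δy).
(0.3, 0.6)

The blue triangle was at (2.6, 2.5) in frame 1 and (2.9, 3.1) in frame 2.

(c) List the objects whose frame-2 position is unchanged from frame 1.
the blue square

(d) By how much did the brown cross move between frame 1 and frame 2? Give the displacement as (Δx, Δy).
(0.9, 1.8)

The brown cross was at (5.9, 4.6) in frame 1 and (6.8, 6.4) in frame 2.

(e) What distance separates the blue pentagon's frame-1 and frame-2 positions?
1.0

The blue pentagon moved from (4.4, 9.2) to (4.6, 8.2), a distance of √(0.2² + 1.0²) ≈ 1.0.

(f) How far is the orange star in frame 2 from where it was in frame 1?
3.6

The orange star moved from (8.0, 7.6) to (6.2, 4.5), a distance of √(1.8² + 3.1²) ≈ 3.6.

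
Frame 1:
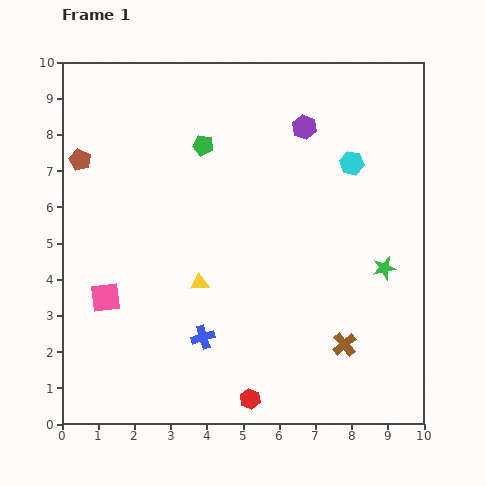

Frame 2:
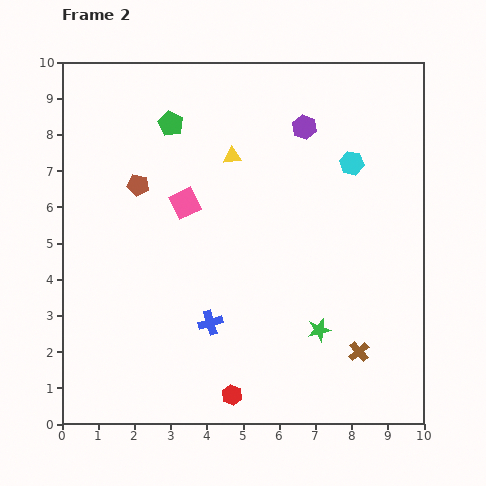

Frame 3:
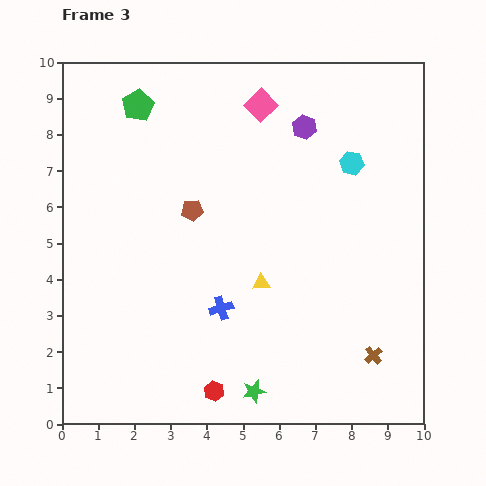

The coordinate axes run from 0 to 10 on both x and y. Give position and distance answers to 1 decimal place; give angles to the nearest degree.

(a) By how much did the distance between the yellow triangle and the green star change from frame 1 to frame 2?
+0.3

Distance in frame 1: 5.1. Distance in frame 2: 5.4.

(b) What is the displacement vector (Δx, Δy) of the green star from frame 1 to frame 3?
(-3.6, -3.4)

The green star was at (8.9, 4.3) in frame 1 and (5.3, 0.9) in frame 3.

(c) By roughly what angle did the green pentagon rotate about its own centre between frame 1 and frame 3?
31° clockwise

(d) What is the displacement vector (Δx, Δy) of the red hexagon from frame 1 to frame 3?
(-1.0, 0.2)

The red hexagon was at (5.2, 0.7) in frame 1 and (4.2, 0.9) in frame 3.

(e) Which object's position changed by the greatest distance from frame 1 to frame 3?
the pink square

(moved 6.8; next 5.0)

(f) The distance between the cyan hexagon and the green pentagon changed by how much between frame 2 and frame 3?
+1.0

Distance in frame 2: 5.1. Distance in frame 3: 6.1.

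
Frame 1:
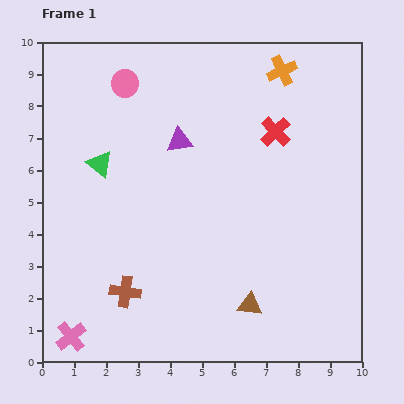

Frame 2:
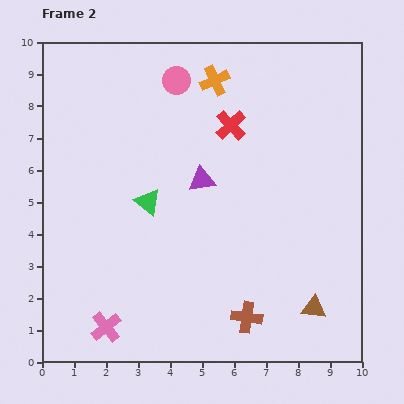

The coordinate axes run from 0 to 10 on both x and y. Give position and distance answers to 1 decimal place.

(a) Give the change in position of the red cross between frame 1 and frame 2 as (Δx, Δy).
(-1.4, 0.2)

The red cross was at (7.3, 7.2) in frame 1 and (5.9, 7.4) in frame 2.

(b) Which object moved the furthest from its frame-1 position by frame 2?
the brown cross

(moved 3.9; next 2.1)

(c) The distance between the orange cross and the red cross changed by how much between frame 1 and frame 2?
-0.4

Distance in frame 1: 1.9. Distance in frame 2: 1.5.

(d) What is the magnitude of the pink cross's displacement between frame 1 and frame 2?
1.1

The pink cross moved from (0.9, 0.8) to (2.0, 1.1), a distance of √(1.1² + 0.3²) ≈ 1.1.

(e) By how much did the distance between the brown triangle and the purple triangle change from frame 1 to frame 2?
-0.3

Distance in frame 1: 5.6. Distance in frame 2: 5.3.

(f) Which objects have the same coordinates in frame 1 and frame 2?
none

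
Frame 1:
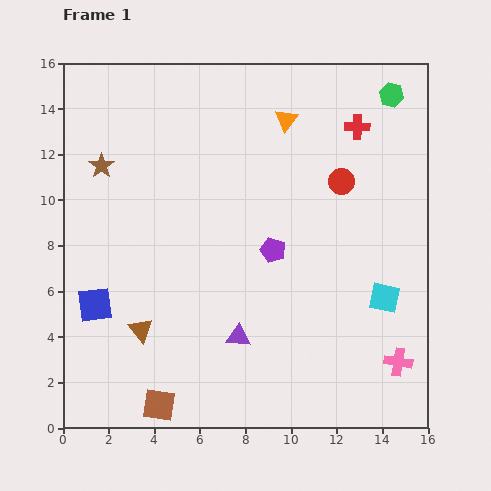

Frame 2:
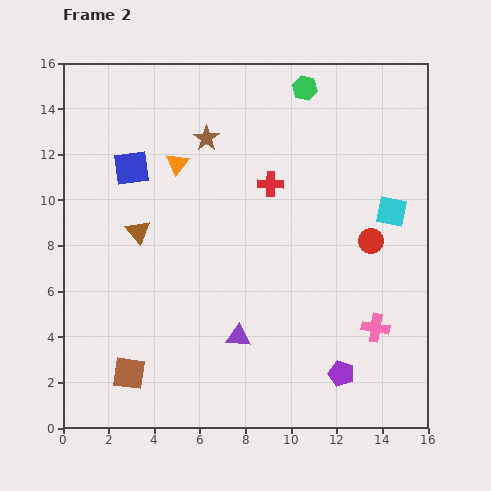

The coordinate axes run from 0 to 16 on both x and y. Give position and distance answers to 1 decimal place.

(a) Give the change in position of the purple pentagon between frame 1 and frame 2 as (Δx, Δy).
(3.0, -5.4)

The purple pentagon was at (9.2, 7.8) in frame 1 and (12.2, 2.4) in frame 2.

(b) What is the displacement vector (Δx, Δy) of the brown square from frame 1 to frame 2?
(-1.3, 1.4)

The brown square was at (4.2, 1.0) in frame 1 and (2.9, 2.4) in frame 2.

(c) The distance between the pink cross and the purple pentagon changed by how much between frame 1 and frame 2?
-4.9

Distance in frame 1: 7.4. Distance in frame 2: 2.5.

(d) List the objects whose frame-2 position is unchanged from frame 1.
the purple triangle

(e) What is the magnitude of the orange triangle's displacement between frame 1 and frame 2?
5.2

The orange triangle moved from (9.8, 13.5) to (5.0, 11.6), a distance of √(4.8² + 1.9²) ≈ 5.2.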